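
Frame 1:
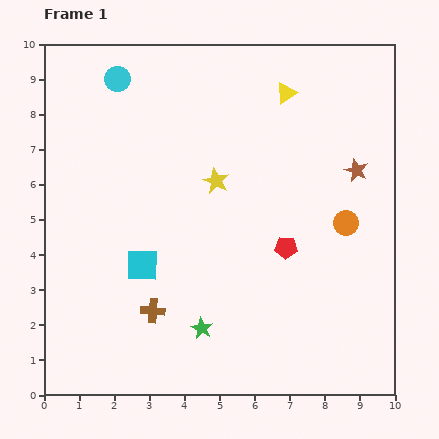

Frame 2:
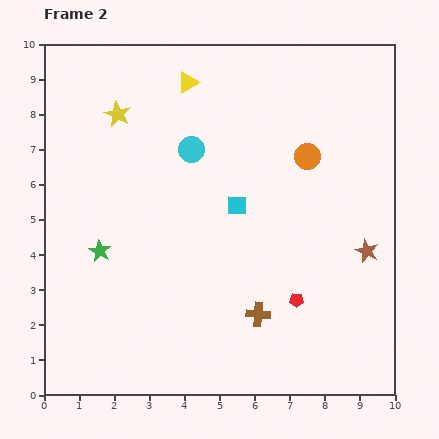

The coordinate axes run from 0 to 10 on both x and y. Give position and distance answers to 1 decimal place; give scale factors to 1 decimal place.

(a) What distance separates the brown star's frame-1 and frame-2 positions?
2.3

The brown star moved from (8.9, 6.4) to (9.2, 4.1), a distance of √(0.3² + 2.3²) ≈ 2.3.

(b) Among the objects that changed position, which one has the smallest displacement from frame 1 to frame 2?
the red pentagon

(moved 1.5)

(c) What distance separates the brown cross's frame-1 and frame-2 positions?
3.0

The brown cross moved from (3.1, 2.4) to (6.1, 2.3), a distance of √(3.0² + 0.1²) ≈ 3.0.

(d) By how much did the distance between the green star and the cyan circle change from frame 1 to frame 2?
-3.6

Distance in frame 1: 7.5. Distance in frame 2: 3.9.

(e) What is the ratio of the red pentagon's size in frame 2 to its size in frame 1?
0.6×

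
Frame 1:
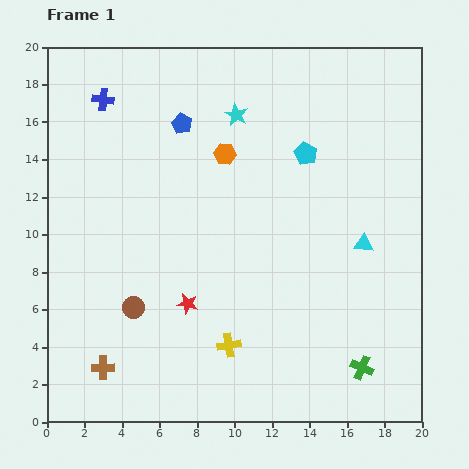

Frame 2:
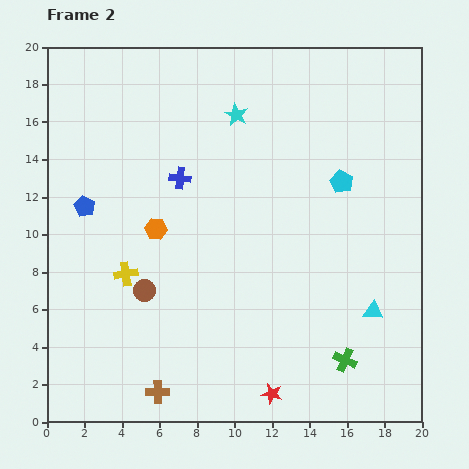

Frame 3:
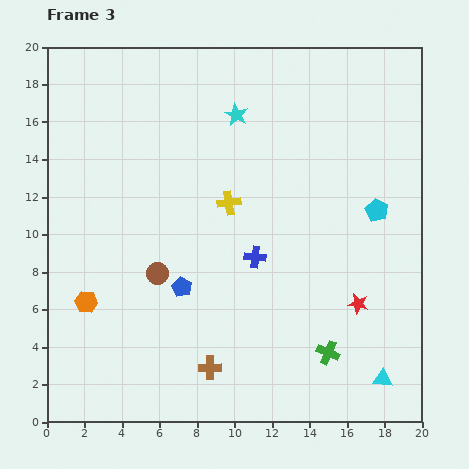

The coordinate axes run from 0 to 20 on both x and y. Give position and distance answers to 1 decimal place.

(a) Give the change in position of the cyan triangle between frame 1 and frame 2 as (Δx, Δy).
(0.5, -3.6)

The cyan triangle was at (16.9, 9.5) in frame 1 and (17.4, 5.9) in frame 2.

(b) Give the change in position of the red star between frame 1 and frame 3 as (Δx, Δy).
(9.1, 0.0)

The red star was at (7.5, 6.3) in frame 1 and (16.6, 6.3) in frame 3.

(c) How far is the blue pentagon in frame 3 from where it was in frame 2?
6.7

The blue pentagon moved from (2.0, 11.5) to (7.2, 7.2), a distance of √(5.2² + 4.3²) ≈ 6.7.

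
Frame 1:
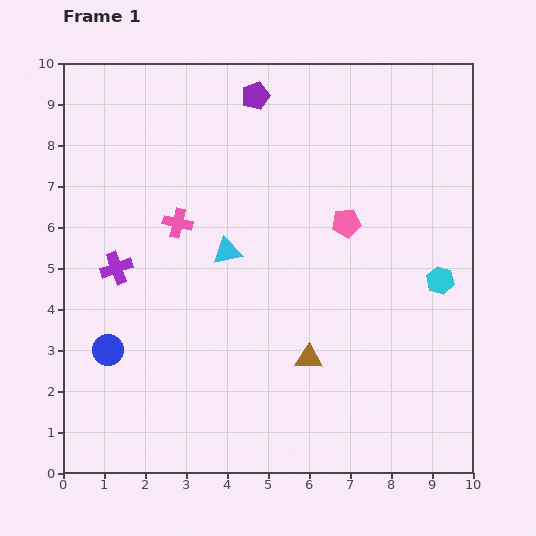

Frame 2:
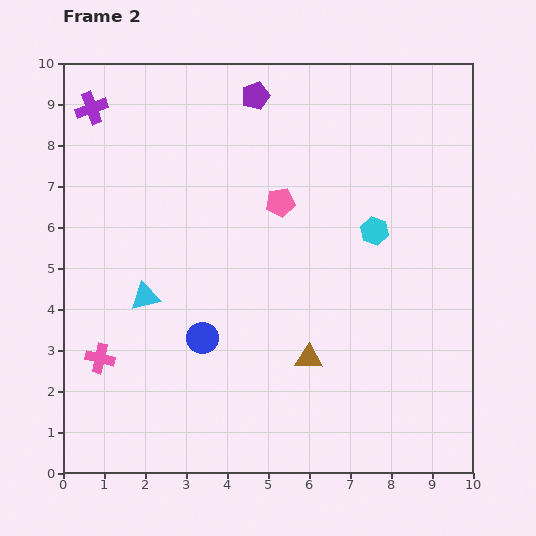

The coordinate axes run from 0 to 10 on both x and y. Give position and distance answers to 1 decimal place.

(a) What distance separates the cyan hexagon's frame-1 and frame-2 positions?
2.0

The cyan hexagon moved from (9.2, 4.7) to (7.6, 5.9), a distance of √(1.6² + 1.2²) ≈ 2.0.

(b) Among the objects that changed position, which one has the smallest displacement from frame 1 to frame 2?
the pink pentagon

(moved 1.7)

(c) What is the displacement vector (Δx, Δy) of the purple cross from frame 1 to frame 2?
(-0.6, 3.9)

The purple cross was at (1.3, 5.0) in frame 1 and (0.7, 8.9) in frame 2.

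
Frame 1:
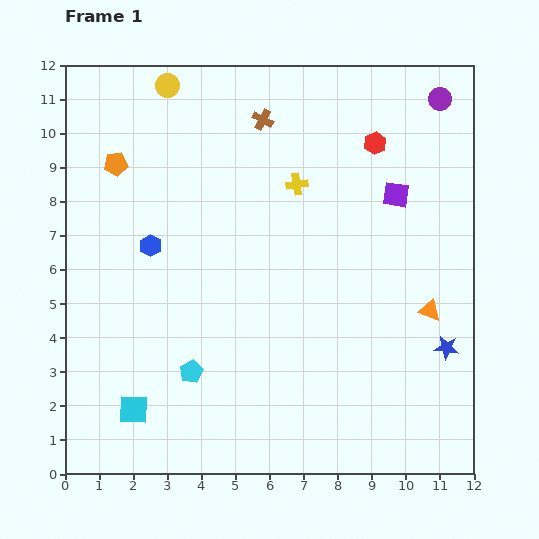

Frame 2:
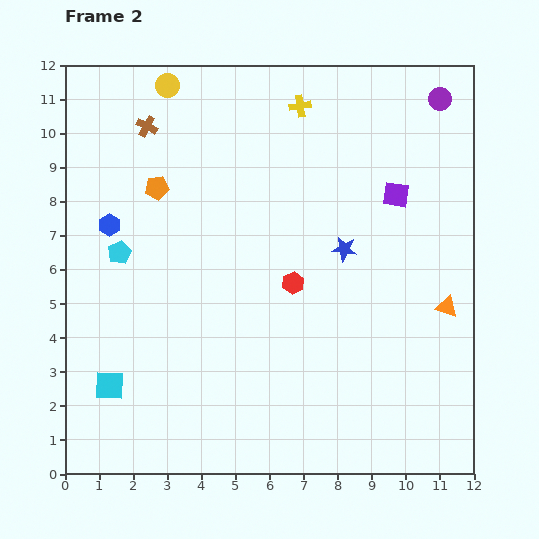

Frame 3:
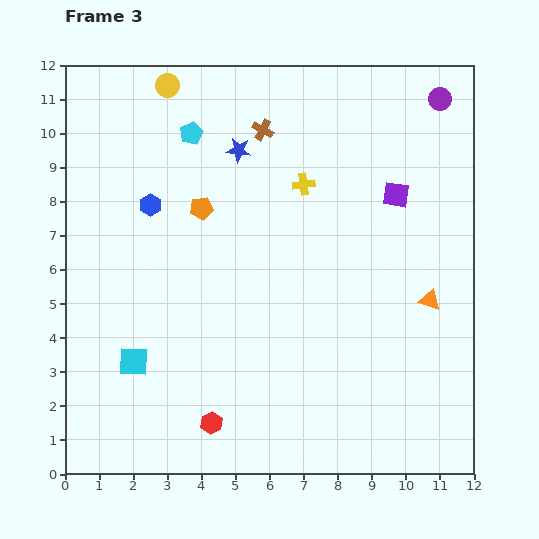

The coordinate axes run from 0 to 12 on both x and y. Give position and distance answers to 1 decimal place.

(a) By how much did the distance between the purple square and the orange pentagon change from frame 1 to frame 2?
-1.2

Distance in frame 1: 8.2. Distance in frame 2: 7.0.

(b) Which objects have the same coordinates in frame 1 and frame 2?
the purple circle, the purple square, the yellow circle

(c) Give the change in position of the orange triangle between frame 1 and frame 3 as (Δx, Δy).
(0.0, 0.3)

The orange triangle was at (10.7, 4.8) in frame 1 and (10.7, 5.1) in frame 3.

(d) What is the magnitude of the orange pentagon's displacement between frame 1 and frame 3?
2.8

The orange pentagon moved from (1.5, 9.1) to (4.0, 7.8), a distance of √(2.5² + 1.3²) ≈ 2.8.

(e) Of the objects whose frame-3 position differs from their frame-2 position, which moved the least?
the orange triangle

(moved 0.5)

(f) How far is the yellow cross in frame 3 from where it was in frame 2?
2.3

The yellow cross moved from (6.9, 10.8) to (7.0, 8.5), a distance of √(0.1² + 2.3²) ≈ 2.3.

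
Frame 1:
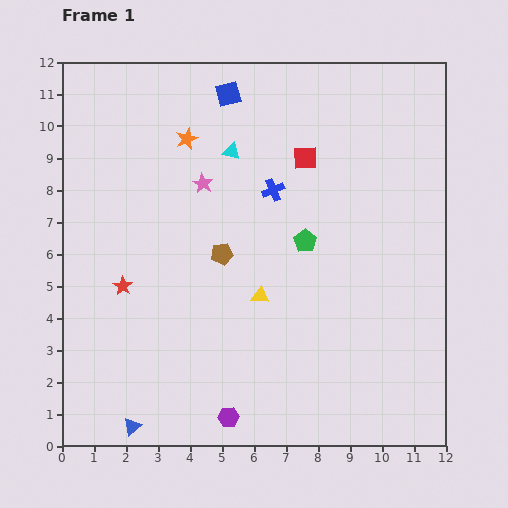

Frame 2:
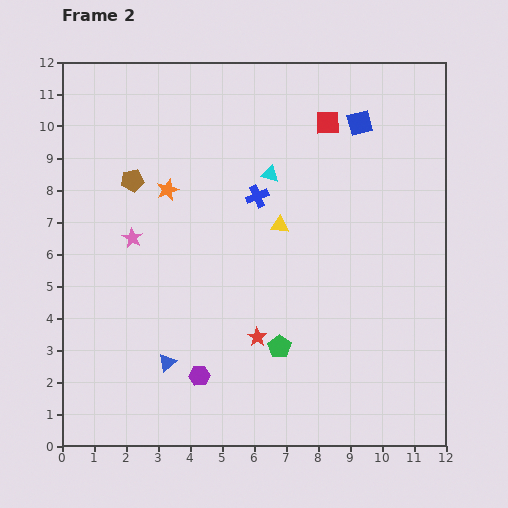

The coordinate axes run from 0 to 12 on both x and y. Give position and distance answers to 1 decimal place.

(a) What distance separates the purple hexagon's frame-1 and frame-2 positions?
1.6

The purple hexagon moved from (5.2, 0.9) to (4.3, 2.2), a distance of √(0.9² + 1.3²) ≈ 1.6.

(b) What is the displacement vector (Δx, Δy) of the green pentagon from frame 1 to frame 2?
(-0.8, -3.3)

The green pentagon was at (7.6, 6.4) in frame 1 and (6.8, 3.1) in frame 2.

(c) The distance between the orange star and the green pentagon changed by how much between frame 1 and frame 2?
+1.1

Distance in frame 1: 4.9. Distance in frame 2: 6.0.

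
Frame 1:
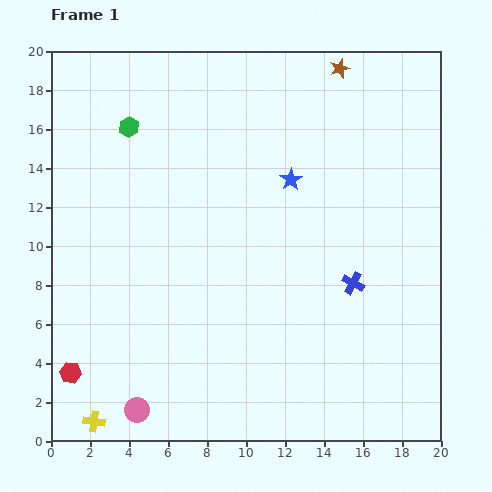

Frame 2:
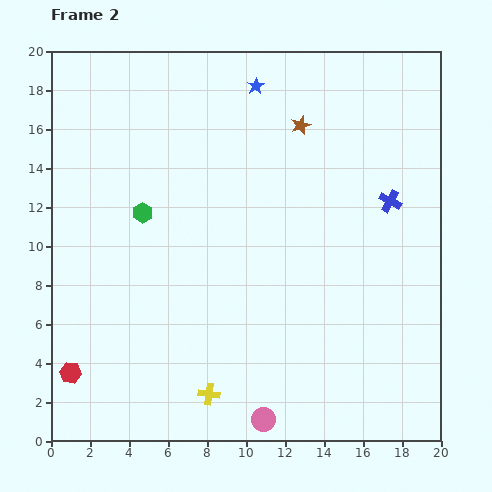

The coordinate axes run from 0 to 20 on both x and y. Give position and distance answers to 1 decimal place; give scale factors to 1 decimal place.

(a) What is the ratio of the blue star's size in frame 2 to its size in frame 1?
0.8×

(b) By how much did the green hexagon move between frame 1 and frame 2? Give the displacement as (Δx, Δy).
(0.7, -4.4)

The green hexagon was at (4.0, 16.1) in frame 1 and (4.7, 11.7) in frame 2.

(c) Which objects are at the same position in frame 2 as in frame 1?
the red hexagon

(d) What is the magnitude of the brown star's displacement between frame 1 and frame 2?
3.5

The brown star moved from (14.8, 19.1) to (12.8, 16.2), a distance of √(2.0² + 2.9²) ≈ 3.5.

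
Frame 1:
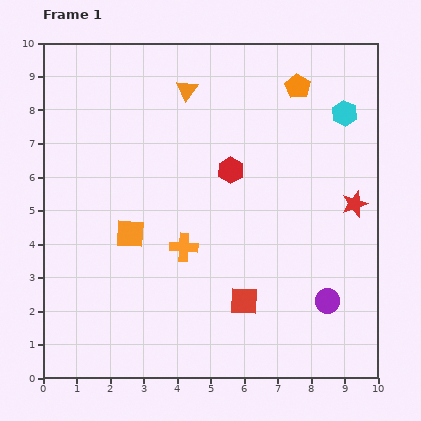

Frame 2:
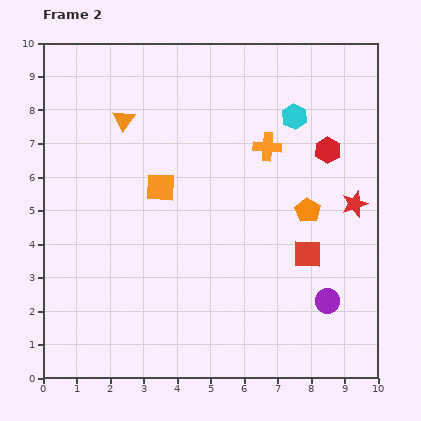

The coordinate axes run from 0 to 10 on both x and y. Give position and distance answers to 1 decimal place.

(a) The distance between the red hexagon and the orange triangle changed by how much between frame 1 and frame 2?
+3.5

Distance in frame 1: 2.7. Distance in frame 2: 6.2.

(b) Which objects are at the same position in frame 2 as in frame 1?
the purple circle, the red star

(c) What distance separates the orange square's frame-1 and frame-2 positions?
1.7

The orange square moved from (2.6, 4.3) to (3.5, 5.7), a distance of √(0.9² + 1.4²) ≈ 1.7.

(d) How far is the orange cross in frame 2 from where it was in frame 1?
3.9

The orange cross moved from (4.2, 3.9) to (6.7, 6.9), a distance of √(2.5² + 3.0²) ≈ 3.9.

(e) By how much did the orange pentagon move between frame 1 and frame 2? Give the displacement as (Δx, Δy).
(0.3, -3.7)

The orange pentagon was at (7.6, 8.7) in frame 1 and (7.9, 5.0) in frame 2.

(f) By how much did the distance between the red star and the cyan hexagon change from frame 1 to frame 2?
+0.5

Distance in frame 1: 2.7. Distance in frame 2: 3.2.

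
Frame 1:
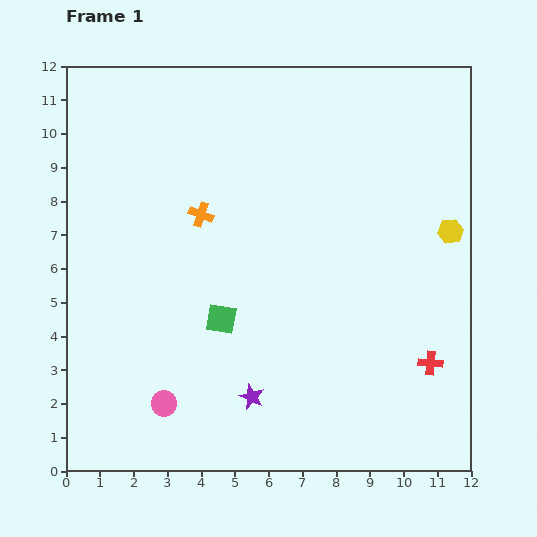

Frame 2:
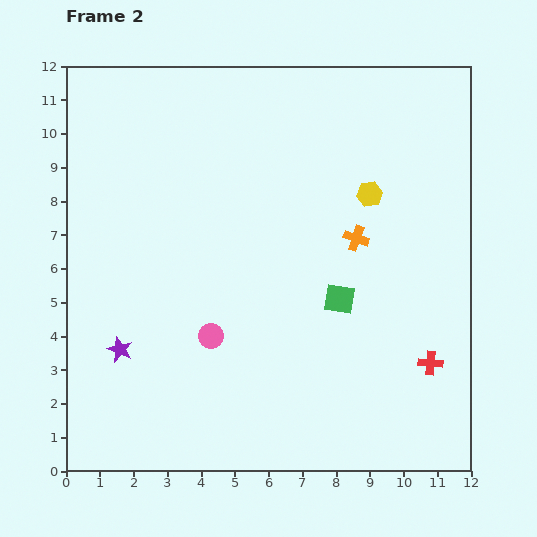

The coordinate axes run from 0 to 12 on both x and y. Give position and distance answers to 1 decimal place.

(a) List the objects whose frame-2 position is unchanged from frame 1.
the red cross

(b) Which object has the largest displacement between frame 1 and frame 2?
the orange cross

(moved 4.7; next 4.1)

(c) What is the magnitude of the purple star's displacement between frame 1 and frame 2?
4.1

The purple star moved from (5.5, 2.2) to (1.6, 3.6), a distance of √(3.9² + 1.4²) ≈ 4.1.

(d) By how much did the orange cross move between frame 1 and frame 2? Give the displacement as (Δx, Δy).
(4.6, -0.7)

The orange cross was at (4.0, 7.6) in frame 1 and (8.6, 6.9) in frame 2.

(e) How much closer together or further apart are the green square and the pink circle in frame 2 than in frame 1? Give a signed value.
+1.0

Distance in frame 1: 3.0. Distance in frame 2: 4.0.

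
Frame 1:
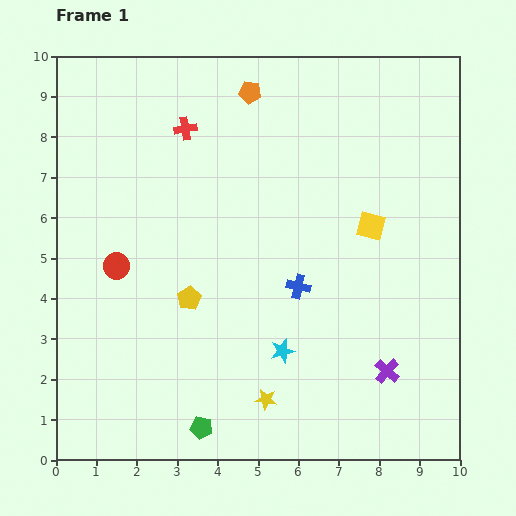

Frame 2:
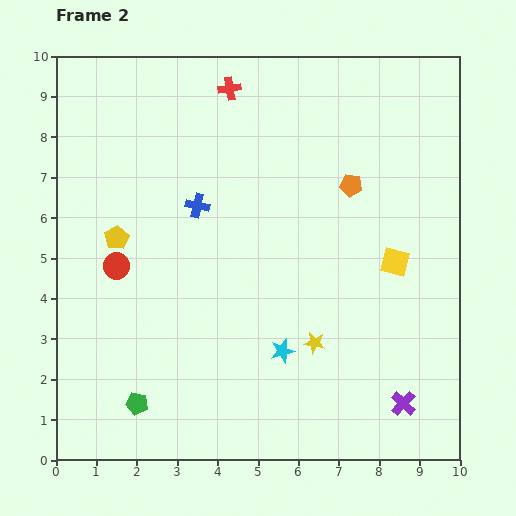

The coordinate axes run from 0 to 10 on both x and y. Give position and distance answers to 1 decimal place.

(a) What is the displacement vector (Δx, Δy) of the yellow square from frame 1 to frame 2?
(0.6, -0.9)

The yellow square was at (7.8, 5.8) in frame 1 and (8.4, 4.9) in frame 2.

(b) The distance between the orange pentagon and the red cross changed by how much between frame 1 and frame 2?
+2.0

Distance in frame 1: 1.8. Distance in frame 2: 3.8.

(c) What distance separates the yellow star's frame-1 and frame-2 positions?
1.8

The yellow star moved from (5.2, 1.5) to (6.4, 2.9), a distance of √(1.2² + 1.4²) ≈ 1.8.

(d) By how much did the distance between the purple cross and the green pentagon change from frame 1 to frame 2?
+1.8

Distance in frame 1: 4.8. Distance in frame 2: 6.6.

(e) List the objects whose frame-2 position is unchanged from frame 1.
the cyan star, the red circle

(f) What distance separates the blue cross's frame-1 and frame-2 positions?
3.2

The blue cross moved from (6.0, 4.3) to (3.5, 6.3), a distance of √(2.5² + 2.0²) ≈ 3.2.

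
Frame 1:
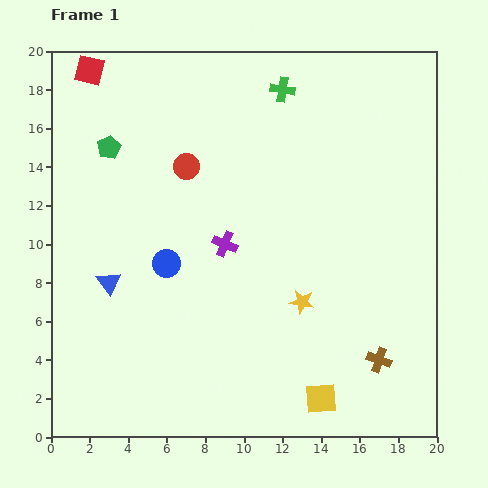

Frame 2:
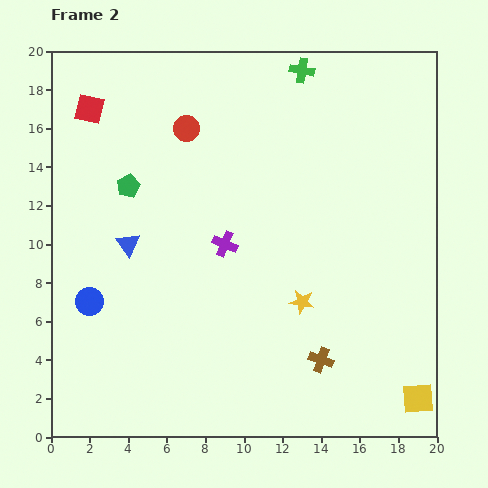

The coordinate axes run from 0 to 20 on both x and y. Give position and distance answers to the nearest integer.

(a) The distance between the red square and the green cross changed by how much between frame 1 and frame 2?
+1

Distance in frame 1: 10. Distance in frame 2: 11.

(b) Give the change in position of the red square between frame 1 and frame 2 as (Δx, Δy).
(0, -2)

The red square was at (2, 19) in frame 1 and (2, 17) in frame 2.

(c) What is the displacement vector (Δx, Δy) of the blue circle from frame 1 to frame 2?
(-4, -2)

The blue circle was at (6, 9) in frame 1 and (2, 7) in frame 2.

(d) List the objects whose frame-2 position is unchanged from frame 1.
the yellow star, the purple cross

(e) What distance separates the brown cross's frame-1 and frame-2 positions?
3

The brown cross moved from (17, 4) to (14, 4), a distance of √(3² + 0²) ≈ 3.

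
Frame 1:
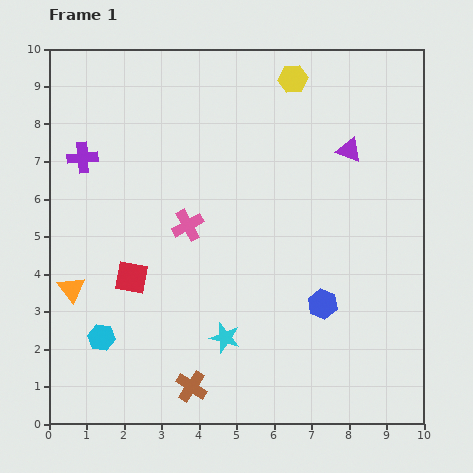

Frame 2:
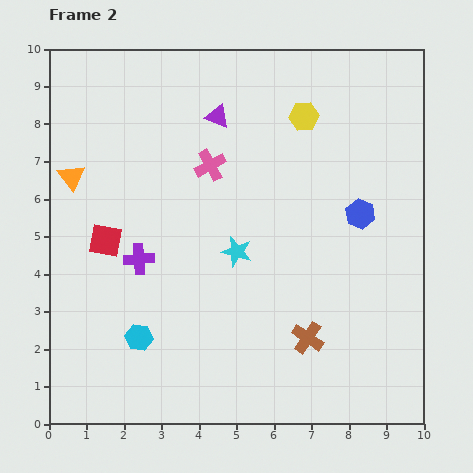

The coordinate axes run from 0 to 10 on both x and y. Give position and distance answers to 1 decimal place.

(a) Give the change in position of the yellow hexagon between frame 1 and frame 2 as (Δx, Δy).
(0.3, -1.0)

The yellow hexagon was at (6.5, 9.2) in frame 1 and (6.8, 8.2) in frame 2.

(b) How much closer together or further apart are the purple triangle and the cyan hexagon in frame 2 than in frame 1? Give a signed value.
-2.0

Distance in frame 1: 8.3. Distance in frame 2: 6.3.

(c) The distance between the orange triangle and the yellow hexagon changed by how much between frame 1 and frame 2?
-1.7

Distance in frame 1: 8.1. Distance in frame 2: 6.4.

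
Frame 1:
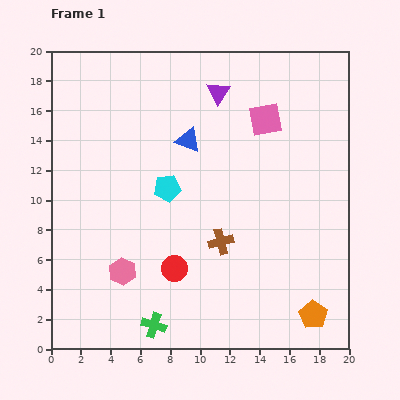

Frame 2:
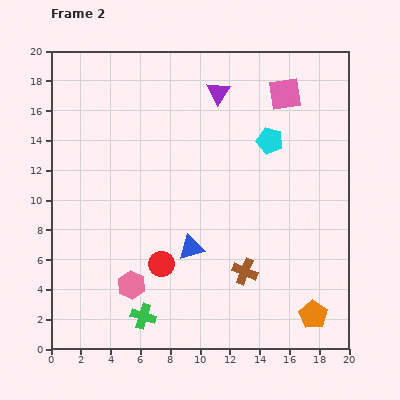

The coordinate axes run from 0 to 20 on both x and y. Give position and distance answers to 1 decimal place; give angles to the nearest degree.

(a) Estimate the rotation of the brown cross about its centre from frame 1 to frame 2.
36° clockwise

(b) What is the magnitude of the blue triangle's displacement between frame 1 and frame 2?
7.2

The blue triangle moved from (9.2, 14.0) to (9.4, 6.8), a distance of √(0.2² + 7.2²) ≈ 7.2.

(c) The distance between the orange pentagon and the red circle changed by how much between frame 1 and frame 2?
+1.0

Distance in frame 1: 9.8. Distance in frame 2: 10.8.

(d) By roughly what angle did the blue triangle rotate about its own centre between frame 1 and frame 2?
37° counter-clockwise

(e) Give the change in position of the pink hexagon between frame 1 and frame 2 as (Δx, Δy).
(0.6, -0.9)

The pink hexagon was at (4.8, 5.2) in frame 1 and (5.4, 4.3) in frame 2.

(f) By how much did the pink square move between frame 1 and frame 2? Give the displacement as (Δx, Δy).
(1.3, 1.7)

The pink square was at (14.4, 15.4) in frame 1 and (15.7, 17.1) in frame 2.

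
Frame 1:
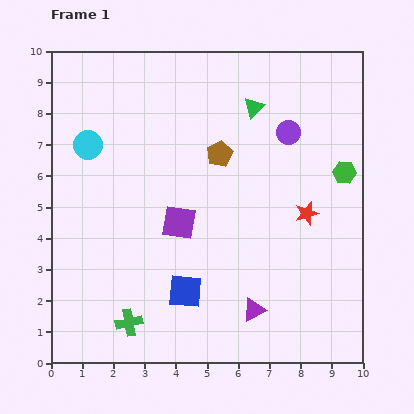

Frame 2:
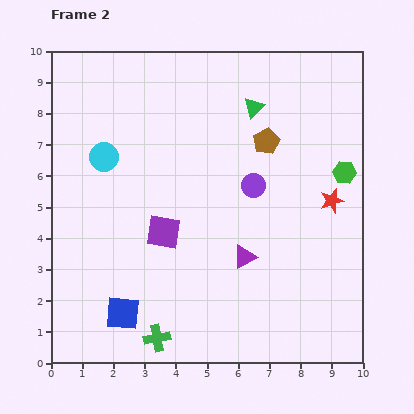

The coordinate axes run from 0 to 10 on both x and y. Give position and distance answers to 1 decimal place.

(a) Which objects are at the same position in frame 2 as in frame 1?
the green triangle, the green hexagon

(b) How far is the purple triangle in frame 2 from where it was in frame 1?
1.7

The purple triangle moved from (6.5, 1.7) to (6.2, 3.4), a distance of √(0.3² + 1.7²) ≈ 1.7.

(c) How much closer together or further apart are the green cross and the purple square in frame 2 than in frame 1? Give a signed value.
-0.2

Distance in frame 1: 3.6. Distance in frame 2: 3.4.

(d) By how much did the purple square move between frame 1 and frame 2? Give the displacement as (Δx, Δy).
(-0.5, -0.3)

The purple square was at (4.1, 4.5) in frame 1 and (3.6, 4.2) in frame 2.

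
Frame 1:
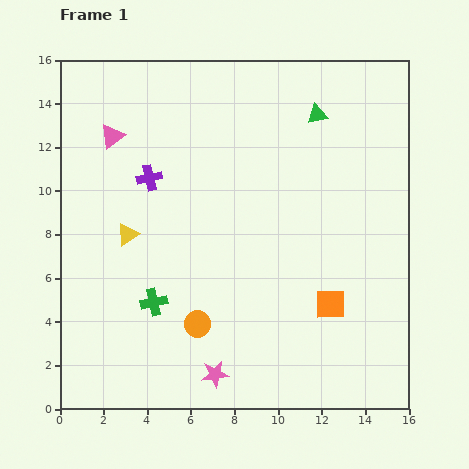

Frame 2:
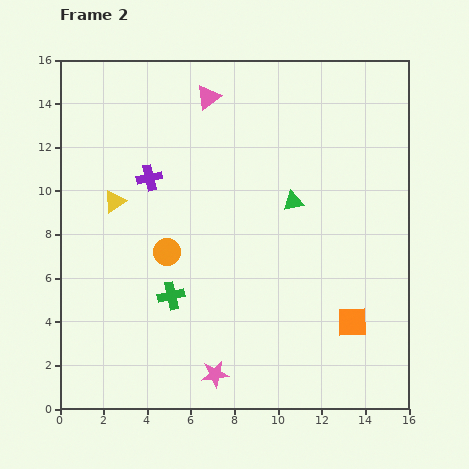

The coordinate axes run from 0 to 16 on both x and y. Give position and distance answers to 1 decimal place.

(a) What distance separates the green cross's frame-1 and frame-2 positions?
0.9

The green cross moved from (4.3, 4.9) to (5.1, 5.2), a distance of √(0.8² + 0.3²) ≈ 0.9.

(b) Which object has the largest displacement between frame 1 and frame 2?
the pink triangle

(moved 4.8; next 4.1)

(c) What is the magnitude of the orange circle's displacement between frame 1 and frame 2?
3.6

The orange circle moved from (6.3, 3.9) to (4.9, 7.2), a distance of √(1.4² + 3.3²) ≈ 3.6.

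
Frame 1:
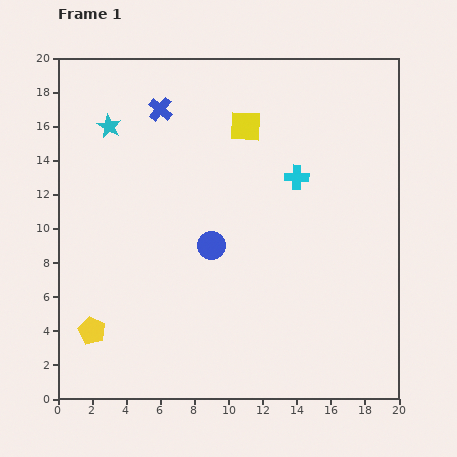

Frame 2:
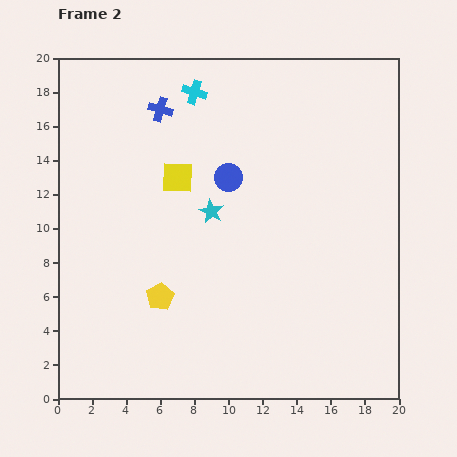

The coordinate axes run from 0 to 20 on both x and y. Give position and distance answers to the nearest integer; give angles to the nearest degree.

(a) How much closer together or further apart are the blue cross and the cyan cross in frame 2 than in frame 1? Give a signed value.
-7

Distance in frame 1: 9. Distance in frame 2: 2.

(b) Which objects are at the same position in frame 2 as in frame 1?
the blue cross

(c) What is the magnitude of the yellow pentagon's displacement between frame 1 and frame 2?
4

The yellow pentagon moved from (2, 4) to (6, 6), a distance of √(4² + 2²) ≈ 4.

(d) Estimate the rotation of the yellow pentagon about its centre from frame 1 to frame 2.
16° clockwise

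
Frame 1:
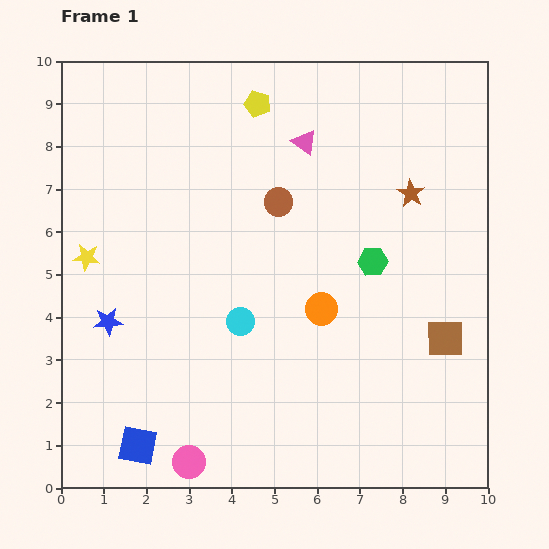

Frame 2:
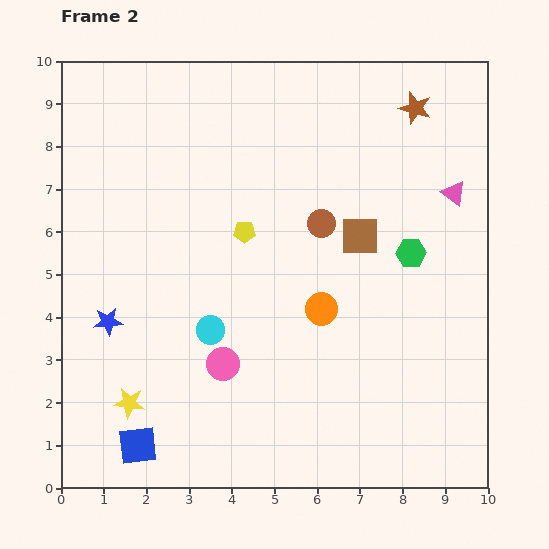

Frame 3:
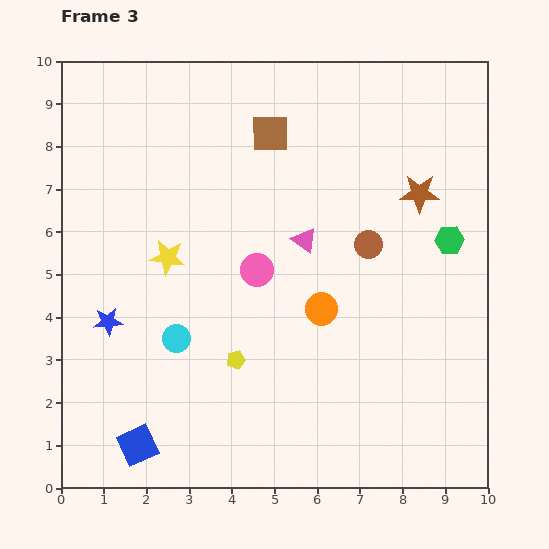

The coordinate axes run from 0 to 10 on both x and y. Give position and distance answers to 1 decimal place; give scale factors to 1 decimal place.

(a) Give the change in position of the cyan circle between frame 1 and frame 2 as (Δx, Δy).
(-0.7, -0.2)

The cyan circle was at (4.2, 3.9) in frame 1 and (3.5, 3.7) in frame 2.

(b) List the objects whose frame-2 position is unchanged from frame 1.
the blue star, the orange circle, the blue square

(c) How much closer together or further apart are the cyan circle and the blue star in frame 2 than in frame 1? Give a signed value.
-0.7

Distance in frame 1: 3.1. Distance in frame 2: 2.4.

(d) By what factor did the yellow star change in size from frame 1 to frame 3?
1.3×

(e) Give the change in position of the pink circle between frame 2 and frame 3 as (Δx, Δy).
(0.8, 2.2)

The pink circle was at (3.8, 2.9) in frame 2 and (4.6, 5.1) in frame 3.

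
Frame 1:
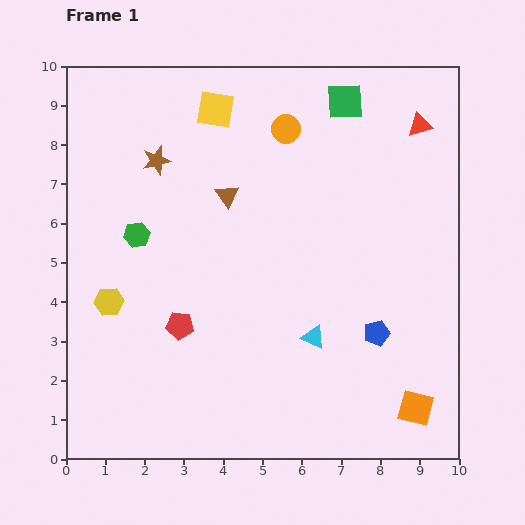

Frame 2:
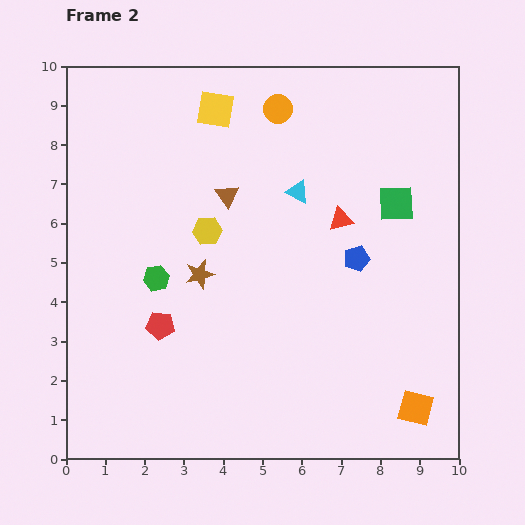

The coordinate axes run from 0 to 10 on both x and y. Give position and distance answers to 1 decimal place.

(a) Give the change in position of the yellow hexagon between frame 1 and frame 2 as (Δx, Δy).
(2.5, 1.8)

The yellow hexagon was at (1.1, 4.0) in frame 1 and (3.6, 5.8) in frame 2.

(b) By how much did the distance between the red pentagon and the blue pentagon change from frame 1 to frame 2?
+0.3

Distance in frame 1: 5.0. Distance in frame 2: 5.3.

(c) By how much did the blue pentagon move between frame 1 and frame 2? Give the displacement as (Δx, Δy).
(-0.5, 1.9)

The blue pentagon was at (7.9, 3.2) in frame 1 and (7.4, 5.1) in frame 2.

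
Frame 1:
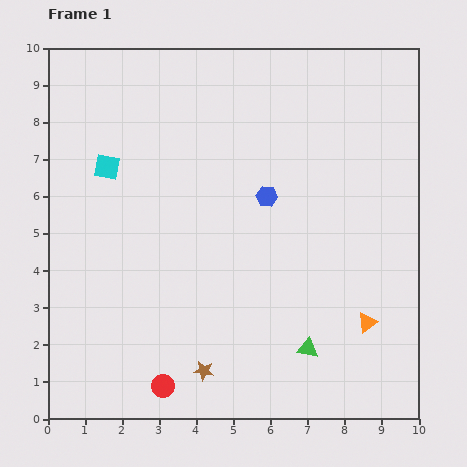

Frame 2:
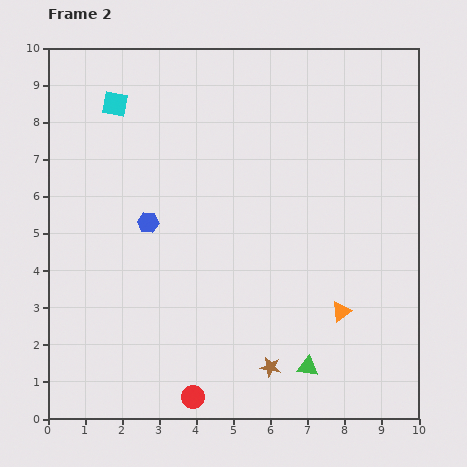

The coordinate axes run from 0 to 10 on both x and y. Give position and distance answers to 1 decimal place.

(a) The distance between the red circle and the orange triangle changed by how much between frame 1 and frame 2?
-1.2

Distance in frame 1: 5.8. Distance in frame 2: 4.6.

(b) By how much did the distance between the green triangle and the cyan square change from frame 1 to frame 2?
+1.5

Distance in frame 1: 7.3. Distance in frame 2: 8.8.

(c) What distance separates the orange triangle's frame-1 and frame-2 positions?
0.8

The orange triangle moved from (8.6, 2.6) to (7.9, 2.9), a distance of √(0.7² + 0.3²) ≈ 0.8.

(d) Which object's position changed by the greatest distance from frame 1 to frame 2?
the blue hexagon

(moved 3.3; next 1.8)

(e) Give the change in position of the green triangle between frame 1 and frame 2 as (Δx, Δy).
(0.0, -0.5)

The green triangle was at (7.0, 1.9) in frame 1 and (7.0, 1.4) in frame 2.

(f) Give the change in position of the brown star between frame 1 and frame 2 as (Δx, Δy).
(1.8, 0.1)

The brown star was at (4.2, 1.3) in frame 1 and (6.0, 1.4) in frame 2.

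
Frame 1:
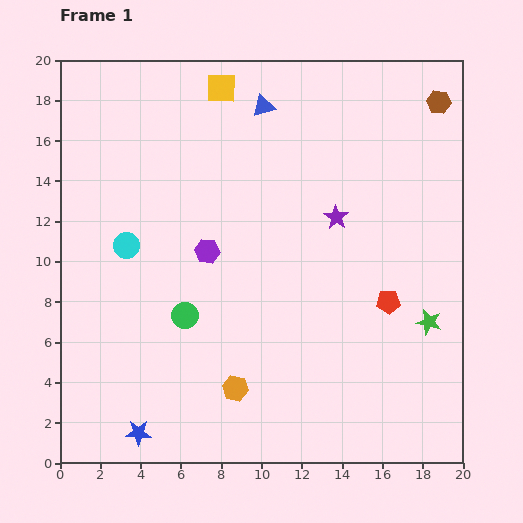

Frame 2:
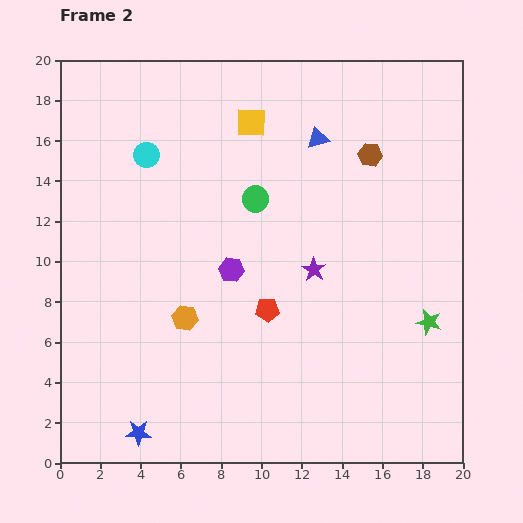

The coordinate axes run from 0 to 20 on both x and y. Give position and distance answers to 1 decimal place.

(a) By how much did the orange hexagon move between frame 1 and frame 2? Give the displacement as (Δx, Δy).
(-2.5, 3.5)

The orange hexagon was at (8.7, 3.7) in frame 1 and (6.2, 7.2) in frame 2.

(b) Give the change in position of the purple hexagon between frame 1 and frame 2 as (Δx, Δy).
(1.2, -0.9)

The purple hexagon was at (7.3, 10.5) in frame 1 and (8.5, 9.6) in frame 2.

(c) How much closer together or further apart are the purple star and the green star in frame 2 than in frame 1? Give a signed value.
-0.6

Distance in frame 1: 6.9. Distance in frame 2: 6.3.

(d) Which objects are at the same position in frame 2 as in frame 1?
the green star, the blue star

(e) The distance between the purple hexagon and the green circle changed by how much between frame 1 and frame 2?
+0.3

Distance in frame 1: 3.4. Distance in frame 2: 3.7.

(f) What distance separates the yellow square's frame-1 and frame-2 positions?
2.3

The yellow square moved from (8.0, 18.6) to (9.5, 16.9), a distance of √(1.5² + 1.7²) ≈ 2.3.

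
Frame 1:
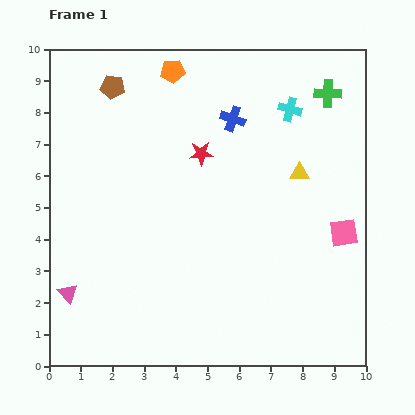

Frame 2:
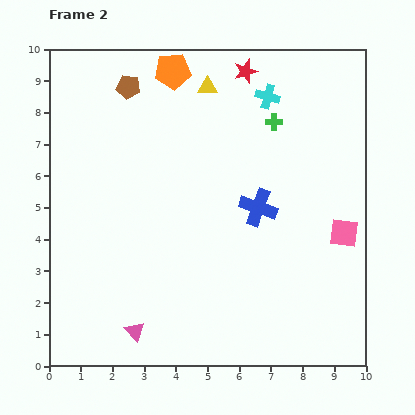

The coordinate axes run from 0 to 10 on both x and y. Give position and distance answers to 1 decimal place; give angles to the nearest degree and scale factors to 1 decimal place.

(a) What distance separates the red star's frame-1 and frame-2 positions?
3.0

The red star moved from (4.8, 6.7) to (6.2, 9.3), a distance of √(1.4² + 2.6²) ≈ 3.0.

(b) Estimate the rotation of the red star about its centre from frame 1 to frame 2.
15° counter-clockwise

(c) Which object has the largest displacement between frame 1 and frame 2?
the yellow triangle

(moved 4.0; next 3.0)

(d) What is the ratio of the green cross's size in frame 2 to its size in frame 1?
0.6×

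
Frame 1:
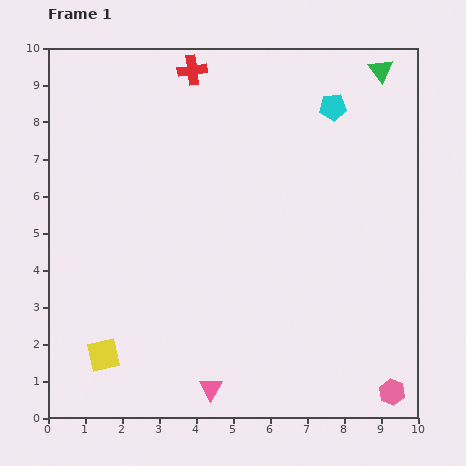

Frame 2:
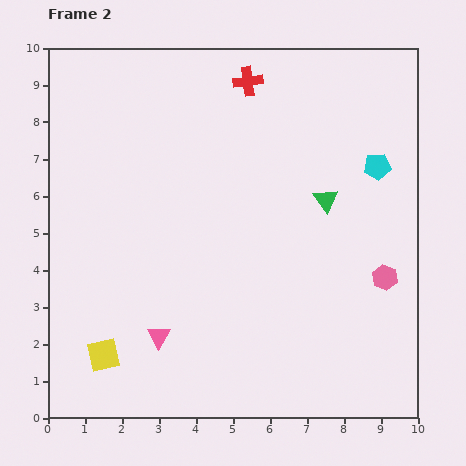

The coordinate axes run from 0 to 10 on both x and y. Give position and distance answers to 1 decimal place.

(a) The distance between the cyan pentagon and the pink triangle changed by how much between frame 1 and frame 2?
-0.8

Distance in frame 1: 8.3. Distance in frame 2: 7.5.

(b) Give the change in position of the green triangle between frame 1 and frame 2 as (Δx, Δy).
(-1.5, -3.5)

The green triangle was at (9.0, 9.4) in frame 1 and (7.5, 5.9) in frame 2.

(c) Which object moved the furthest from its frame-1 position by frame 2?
the green triangle

(moved 3.8; next 3.1)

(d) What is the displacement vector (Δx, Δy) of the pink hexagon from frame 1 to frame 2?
(-0.2, 3.1)

The pink hexagon was at (9.3, 0.7) in frame 1 and (9.1, 3.8) in frame 2.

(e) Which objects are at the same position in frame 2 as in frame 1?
the yellow square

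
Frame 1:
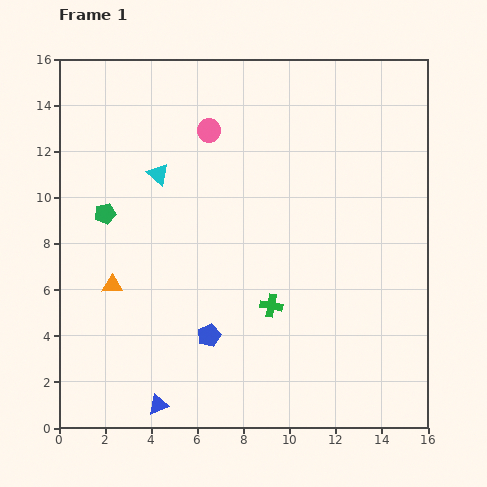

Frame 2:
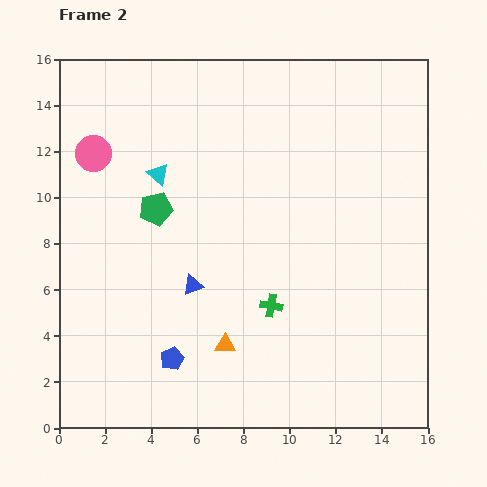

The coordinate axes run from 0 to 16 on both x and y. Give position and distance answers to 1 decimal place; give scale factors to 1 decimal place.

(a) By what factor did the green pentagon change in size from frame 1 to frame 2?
1.6×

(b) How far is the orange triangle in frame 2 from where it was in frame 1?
5.5

The orange triangle moved from (2.3, 6.2) to (7.2, 3.6), a distance of √(4.9² + 2.6²) ≈ 5.5.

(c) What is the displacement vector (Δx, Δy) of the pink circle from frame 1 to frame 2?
(-5.0, -1.0)

The pink circle was at (6.5, 12.9) in frame 1 and (1.5, 11.9) in frame 2.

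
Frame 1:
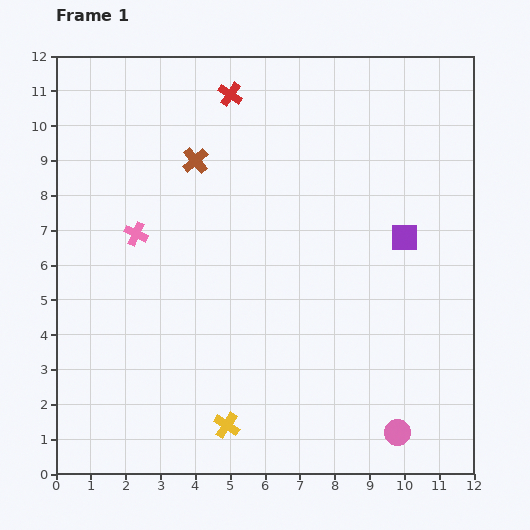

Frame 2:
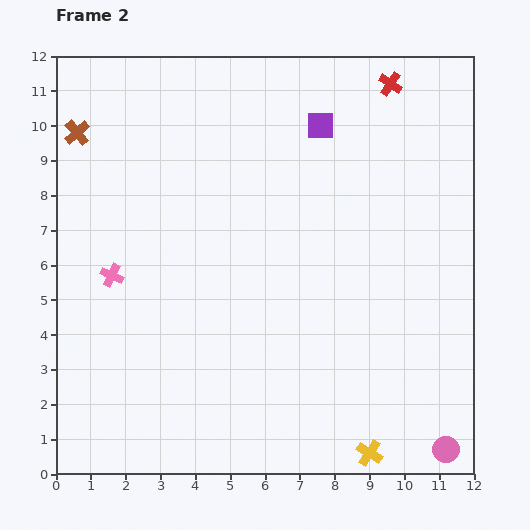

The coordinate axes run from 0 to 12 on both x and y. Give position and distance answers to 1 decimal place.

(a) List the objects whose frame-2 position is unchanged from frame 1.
none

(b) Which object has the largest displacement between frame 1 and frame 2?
the red cross

(moved 4.6; next 4.2)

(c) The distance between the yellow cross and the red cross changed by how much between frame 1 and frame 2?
+1.1

Distance in frame 1: 9.5. Distance in frame 2: 10.6.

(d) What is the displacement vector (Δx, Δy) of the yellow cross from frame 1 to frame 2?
(4.1, -0.8)

The yellow cross was at (4.9, 1.4) in frame 1 and (9.0, 0.6) in frame 2.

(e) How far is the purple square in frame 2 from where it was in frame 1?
4.0

The purple square moved from (10.0, 6.8) to (7.6, 10.0), a distance of √(2.4² + 3.2²) ≈ 4.0.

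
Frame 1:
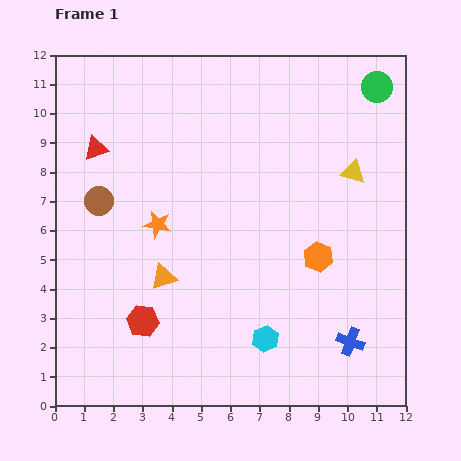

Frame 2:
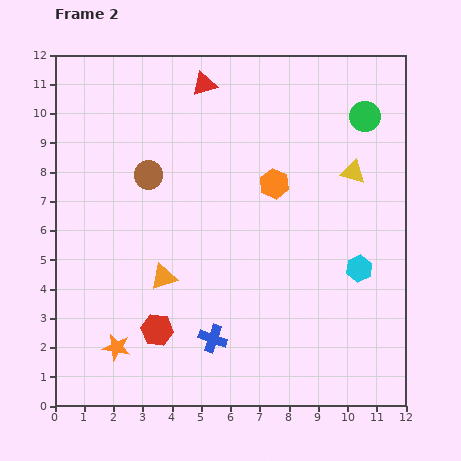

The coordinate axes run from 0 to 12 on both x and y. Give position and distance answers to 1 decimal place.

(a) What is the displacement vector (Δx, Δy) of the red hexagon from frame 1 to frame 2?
(0.5, -0.3)

The red hexagon was at (3.0, 2.9) in frame 1 and (3.5, 2.6) in frame 2.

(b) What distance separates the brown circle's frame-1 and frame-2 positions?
1.9

The brown circle moved from (1.5, 7.0) to (3.2, 7.9), a distance of √(1.7² + 0.9²) ≈ 1.9.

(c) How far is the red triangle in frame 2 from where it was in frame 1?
4.3

The red triangle moved from (1.4, 8.8) to (5.1, 11.0), a distance of √(3.7² + 2.2²) ≈ 4.3.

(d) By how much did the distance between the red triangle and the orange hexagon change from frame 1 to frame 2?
-4.3

Distance in frame 1: 8.5. Distance in frame 2: 4.2.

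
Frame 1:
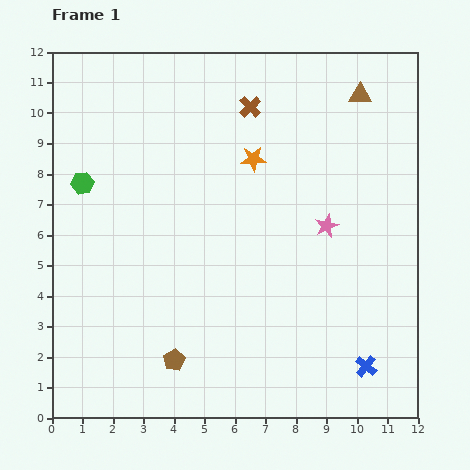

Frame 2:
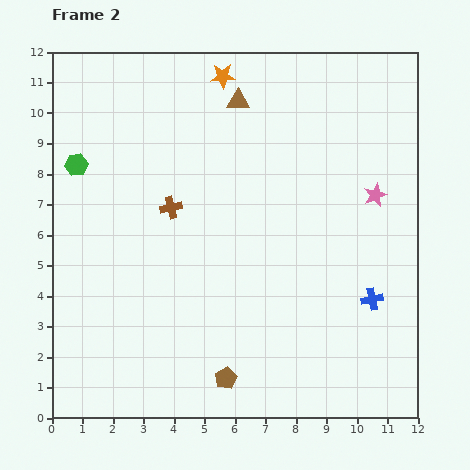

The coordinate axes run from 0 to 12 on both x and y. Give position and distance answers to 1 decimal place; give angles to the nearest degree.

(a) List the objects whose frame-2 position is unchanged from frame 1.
none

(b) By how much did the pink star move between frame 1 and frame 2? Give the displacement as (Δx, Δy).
(1.6, 1.0)

The pink star was at (9.0, 6.3) in frame 1 and (10.6, 7.3) in frame 2.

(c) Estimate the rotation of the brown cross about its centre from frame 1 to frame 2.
31° clockwise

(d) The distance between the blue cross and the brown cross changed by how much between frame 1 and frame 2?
-2.1

Distance in frame 1: 9.3. Distance in frame 2: 7.2.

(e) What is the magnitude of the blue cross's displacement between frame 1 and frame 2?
2.2

The blue cross moved from (10.3, 1.7) to (10.5, 3.9), a distance of √(0.2² + 2.2²) ≈ 2.2.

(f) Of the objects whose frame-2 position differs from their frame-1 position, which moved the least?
the green hexagon

(moved 0.6)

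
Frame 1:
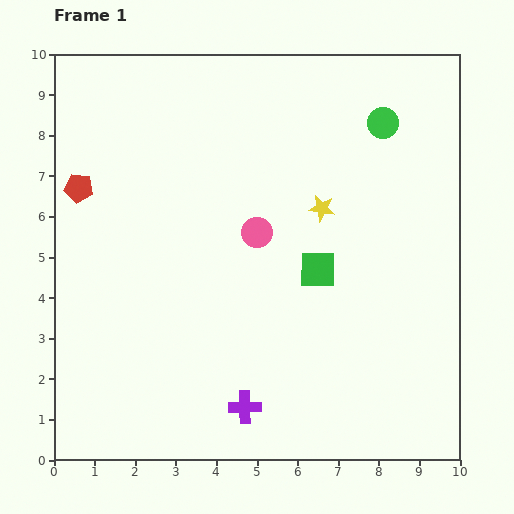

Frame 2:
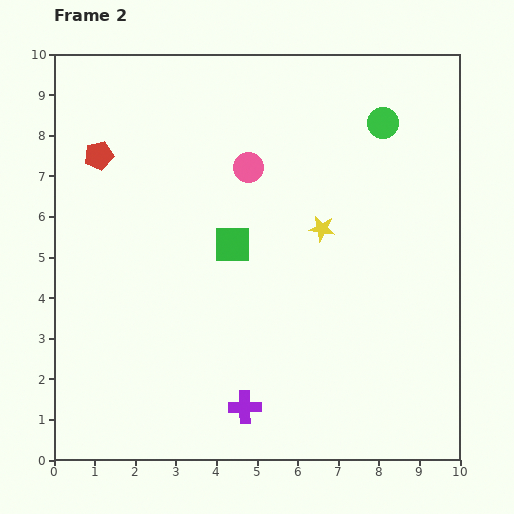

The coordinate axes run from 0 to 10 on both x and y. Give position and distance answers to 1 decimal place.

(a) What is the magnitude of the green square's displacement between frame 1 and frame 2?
2.2

The green square moved from (6.5, 4.7) to (4.4, 5.3), a distance of √(2.1² + 0.6²) ≈ 2.2.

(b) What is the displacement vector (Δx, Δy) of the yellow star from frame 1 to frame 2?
(0.0, -0.5)

The yellow star was at (6.6, 6.2) in frame 1 and (6.6, 5.7) in frame 2.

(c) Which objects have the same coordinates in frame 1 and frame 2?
the purple cross, the green circle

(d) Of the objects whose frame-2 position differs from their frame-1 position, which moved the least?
the yellow star

(moved 0.5)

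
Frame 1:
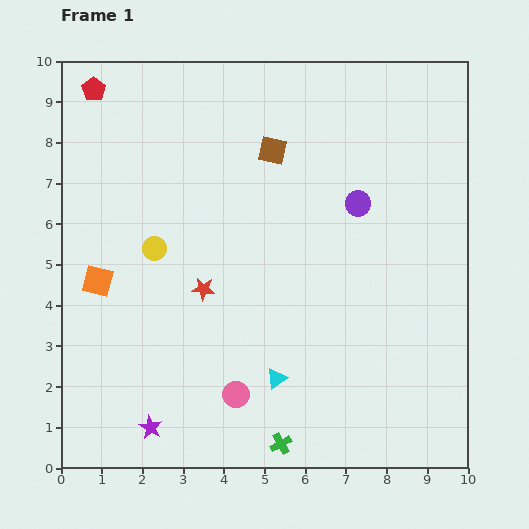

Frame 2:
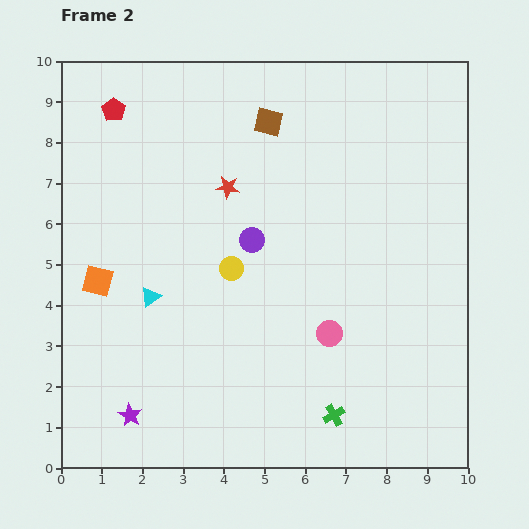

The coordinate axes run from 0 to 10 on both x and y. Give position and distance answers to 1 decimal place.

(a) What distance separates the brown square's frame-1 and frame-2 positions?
0.7

The brown square moved from (5.2, 7.8) to (5.1, 8.5), a distance of √(0.1² + 0.7²) ≈ 0.7.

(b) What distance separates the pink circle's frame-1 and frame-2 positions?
2.7

The pink circle moved from (4.3, 1.8) to (6.6, 3.3), a distance of √(2.3² + 1.5²) ≈ 2.7.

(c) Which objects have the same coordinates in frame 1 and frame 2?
the orange square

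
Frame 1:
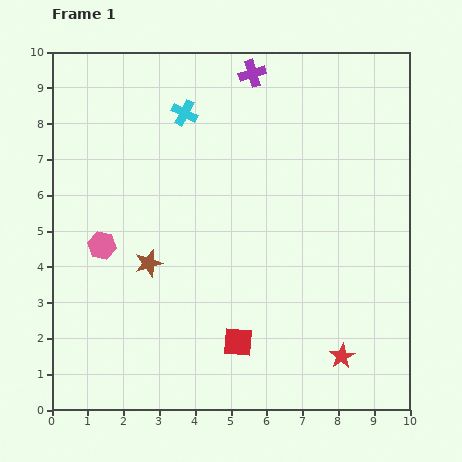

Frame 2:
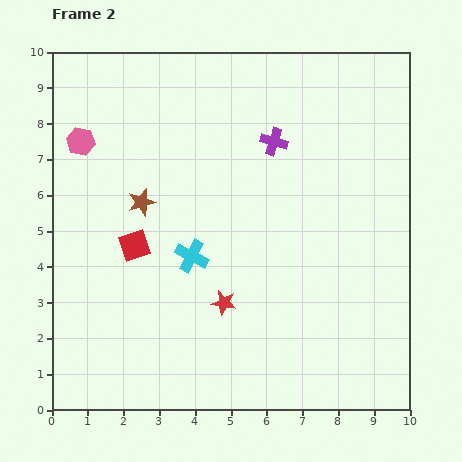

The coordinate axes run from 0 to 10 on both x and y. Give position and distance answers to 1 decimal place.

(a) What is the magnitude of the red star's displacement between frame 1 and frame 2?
3.6

The red star moved from (8.1, 1.5) to (4.8, 3.0), a distance of √(3.3² + 1.5²) ≈ 3.6.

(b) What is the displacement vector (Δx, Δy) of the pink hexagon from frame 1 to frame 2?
(-0.6, 2.9)

The pink hexagon was at (1.4, 4.6) in frame 1 and (0.8, 7.5) in frame 2.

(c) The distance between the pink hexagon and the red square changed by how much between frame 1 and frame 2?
-1.4

Distance in frame 1: 4.7. Distance in frame 2: 3.3.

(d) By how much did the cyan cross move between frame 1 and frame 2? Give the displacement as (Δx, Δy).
(0.2, -4.0)

The cyan cross was at (3.7, 8.3) in frame 1 and (3.9, 4.3) in frame 2.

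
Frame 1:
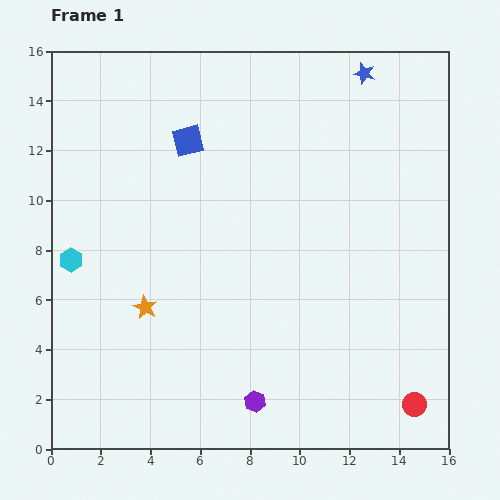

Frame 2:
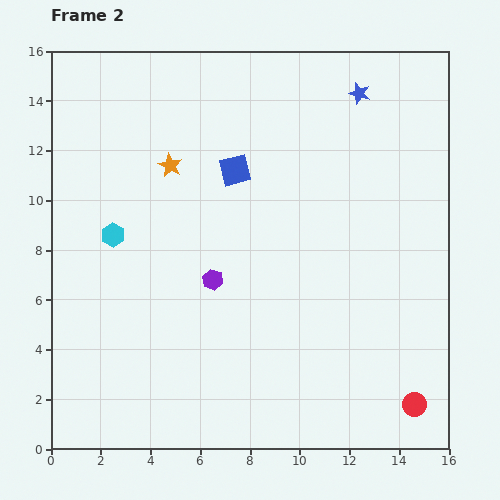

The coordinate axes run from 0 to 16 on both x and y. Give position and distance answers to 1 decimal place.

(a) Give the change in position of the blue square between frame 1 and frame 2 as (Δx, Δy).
(1.9, -1.2)

The blue square was at (5.5, 12.4) in frame 1 and (7.4, 11.2) in frame 2.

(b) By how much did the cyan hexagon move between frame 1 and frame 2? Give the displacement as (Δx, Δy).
(1.7, 1.0)

The cyan hexagon was at (0.8, 7.6) in frame 1 and (2.5, 8.6) in frame 2.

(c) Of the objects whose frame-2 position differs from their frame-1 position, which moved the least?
the blue star

(moved 0.8)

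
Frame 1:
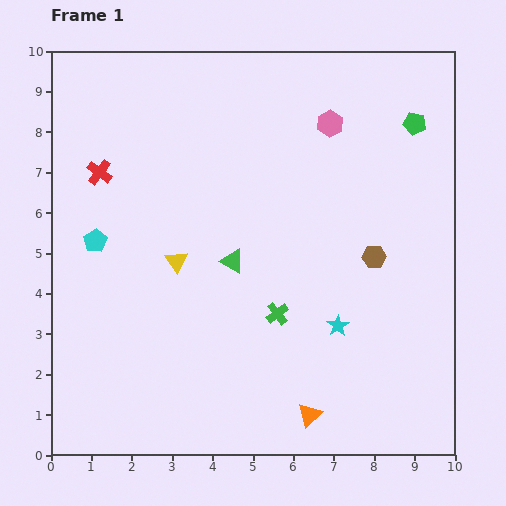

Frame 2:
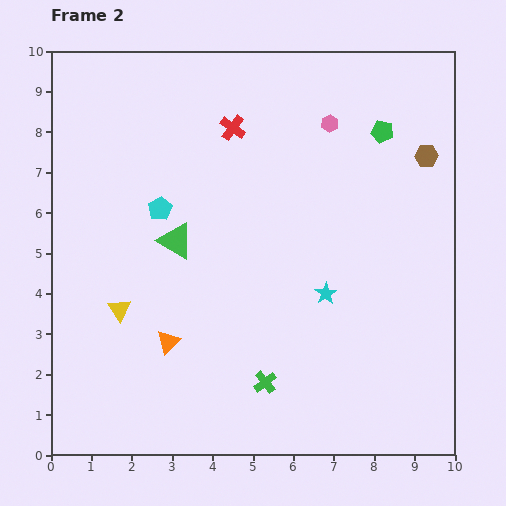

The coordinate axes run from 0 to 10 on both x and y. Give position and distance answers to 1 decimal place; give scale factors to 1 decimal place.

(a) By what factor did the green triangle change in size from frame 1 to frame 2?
1.5×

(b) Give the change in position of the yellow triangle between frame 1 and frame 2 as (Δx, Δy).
(-1.4, -1.2)

The yellow triangle was at (3.1, 4.8) in frame 1 and (1.7, 3.6) in frame 2.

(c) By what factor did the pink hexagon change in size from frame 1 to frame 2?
0.6×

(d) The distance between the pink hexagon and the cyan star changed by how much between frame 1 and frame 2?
-0.8

Distance in frame 1: 5.0. Distance in frame 2: 4.2.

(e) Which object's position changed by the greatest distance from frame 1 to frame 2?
the orange triangle

(moved 3.9; next 3.5)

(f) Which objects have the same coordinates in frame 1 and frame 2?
the pink hexagon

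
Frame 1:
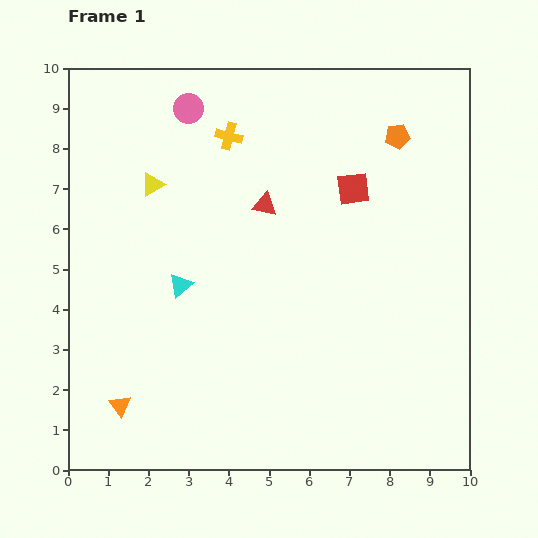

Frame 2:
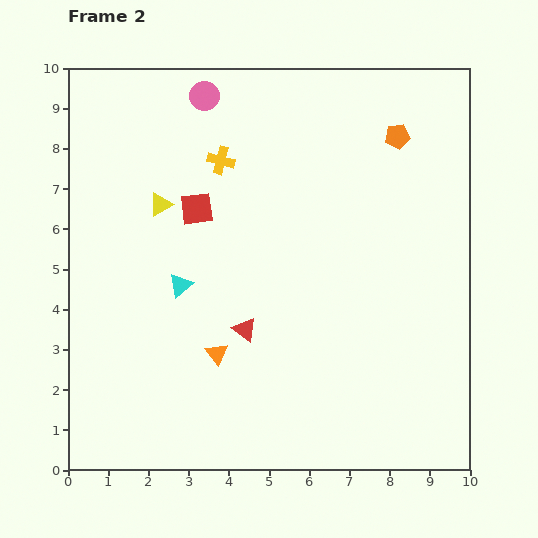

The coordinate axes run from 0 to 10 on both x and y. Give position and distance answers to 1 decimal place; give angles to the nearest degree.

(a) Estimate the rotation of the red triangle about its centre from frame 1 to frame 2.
27° clockwise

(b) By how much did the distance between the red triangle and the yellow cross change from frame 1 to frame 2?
+2.3

Distance in frame 1: 1.9. Distance in frame 2: 4.2.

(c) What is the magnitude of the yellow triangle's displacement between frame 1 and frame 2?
0.5

The yellow triangle moved from (2.1, 7.1) to (2.3, 6.6), a distance of √(0.2² + 0.5²) ≈ 0.5.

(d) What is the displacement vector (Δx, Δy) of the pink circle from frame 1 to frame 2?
(0.4, 0.3)

The pink circle was at (3.0, 9.0) in frame 1 and (3.4, 9.3) in frame 2.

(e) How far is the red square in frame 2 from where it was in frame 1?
3.9

The red square moved from (7.1, 7.0) to (3.2, 6.5), a distance of √(3.9² + 0.5²) ≈ 3.9.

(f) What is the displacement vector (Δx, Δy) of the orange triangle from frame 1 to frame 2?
(2.4, 1.3)

The orange triangle was at (1.3, 1.6) in frame 1 and (3.7, 2.9) in frame 2.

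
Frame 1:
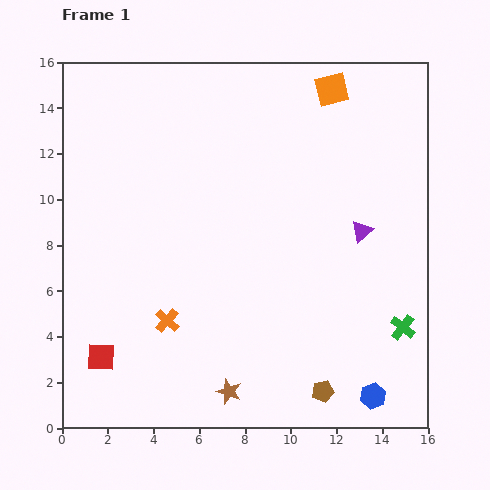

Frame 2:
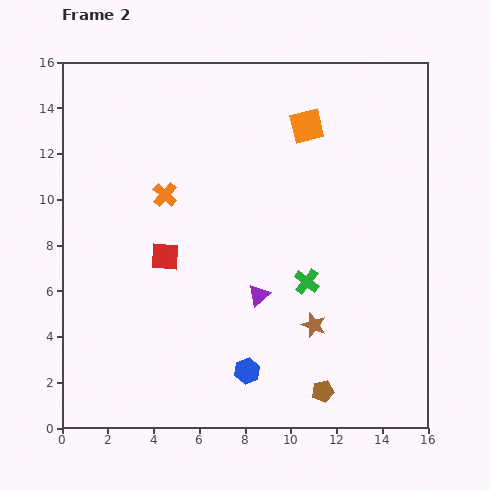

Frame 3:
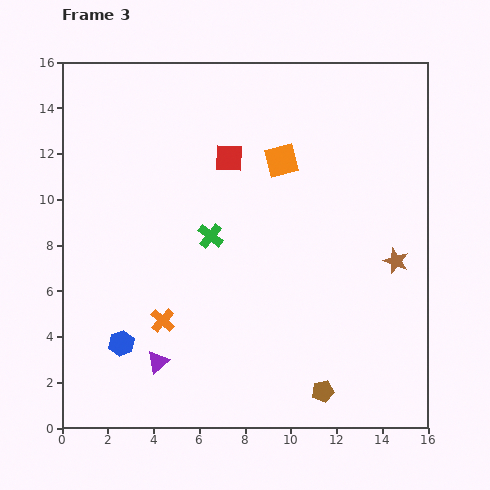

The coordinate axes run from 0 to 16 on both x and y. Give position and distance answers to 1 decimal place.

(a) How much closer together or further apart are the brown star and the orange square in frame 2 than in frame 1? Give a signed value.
-5.2

Distance in frame 1: 13.9. Distance in frame 2: 8.7.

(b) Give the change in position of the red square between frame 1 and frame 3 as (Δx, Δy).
(5.6, 8.7)

The red square was at (1.7, 3.1) in frame 1 and (7.3, 11.8) in frame 3.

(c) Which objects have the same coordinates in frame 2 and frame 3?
the brown pentagon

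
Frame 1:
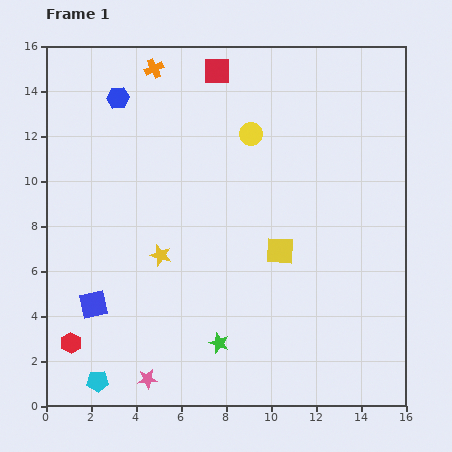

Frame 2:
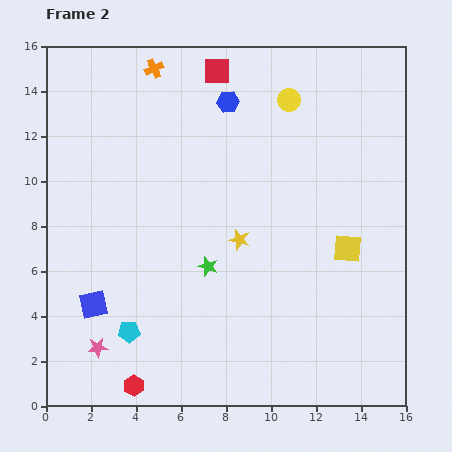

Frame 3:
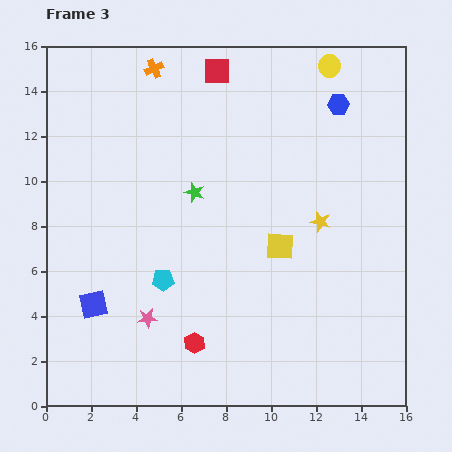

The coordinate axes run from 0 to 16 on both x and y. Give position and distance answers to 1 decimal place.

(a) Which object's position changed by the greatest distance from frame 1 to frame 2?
the blue hexagon

(moved 4.9; next 3.6)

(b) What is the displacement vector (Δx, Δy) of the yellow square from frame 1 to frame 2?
(3.0, 0.1)

The yellow square was at (10.4, 6.9) in frame 1 and (13.4, 7.0) in frame 2.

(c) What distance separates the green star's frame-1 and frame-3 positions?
6.8

The green star moved from (7.7, 2.8) to (6.6, 9.5), a distance of √(1.1² + 6.7²) ≈ 6.8.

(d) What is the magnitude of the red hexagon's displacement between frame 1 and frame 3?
5.5

The red hexagon moved from (1.1, 2.8) to (6.6, 2.8), a distance of √(5.5² + 0.0²) ≈ 5.5.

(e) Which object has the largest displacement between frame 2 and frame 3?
the blue hexagon

(moved 4.9; next 3.7)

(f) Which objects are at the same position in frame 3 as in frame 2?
the red square, the blue square, the orange cross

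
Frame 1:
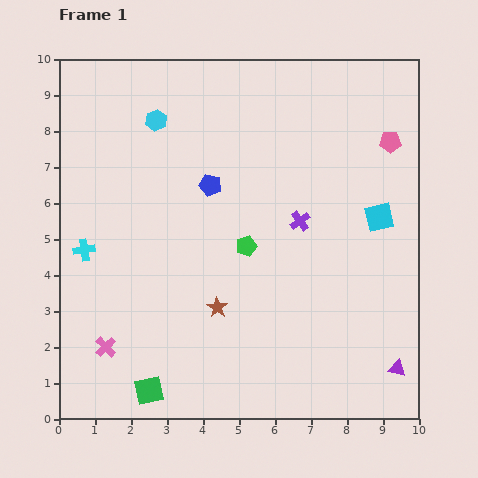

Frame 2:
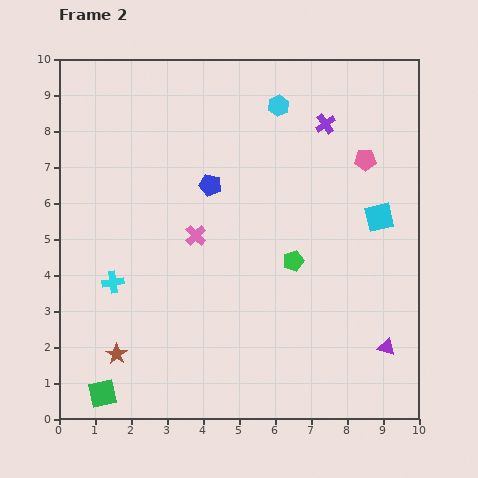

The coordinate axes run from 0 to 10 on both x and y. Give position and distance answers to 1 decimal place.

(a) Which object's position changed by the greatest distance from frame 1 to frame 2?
the pink cross

(moved 4.0; next 3.4)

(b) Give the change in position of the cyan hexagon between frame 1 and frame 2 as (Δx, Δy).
(3.4, 0.4)

The cyan hexagon was at (2.7, 8.3) in frame 1 and (6.1, 8.7) in frame 2.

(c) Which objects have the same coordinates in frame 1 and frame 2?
the cyan square, the blue pentagon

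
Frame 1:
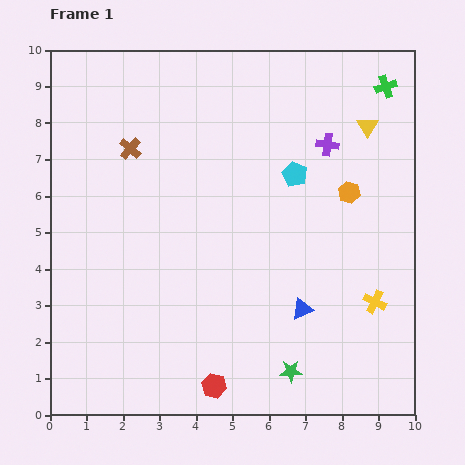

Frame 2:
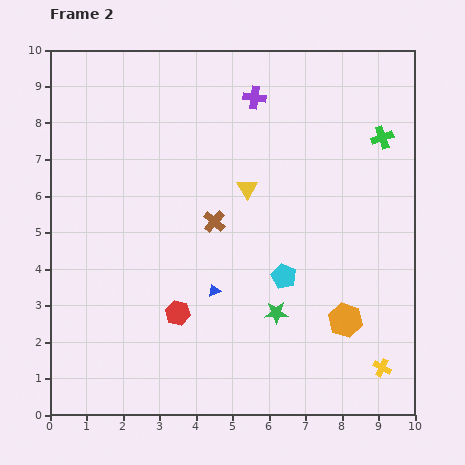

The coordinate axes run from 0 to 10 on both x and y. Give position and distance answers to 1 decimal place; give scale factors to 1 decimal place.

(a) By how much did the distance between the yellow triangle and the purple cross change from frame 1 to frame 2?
+1.3

Distance in frame 1: 1.2. Distance in frame 2: 2.5.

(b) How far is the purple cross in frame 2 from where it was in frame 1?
2.4

The purple cross moved from (7.6, 7.4) to (5.6, 8.7), a distance of √(2.0² + 1.3²) ≈ 2.4.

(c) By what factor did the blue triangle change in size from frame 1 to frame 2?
0.6×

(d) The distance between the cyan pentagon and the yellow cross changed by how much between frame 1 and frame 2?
-0.4

Distance in frame 1: 4.1. Distance in frame 2: 3.7.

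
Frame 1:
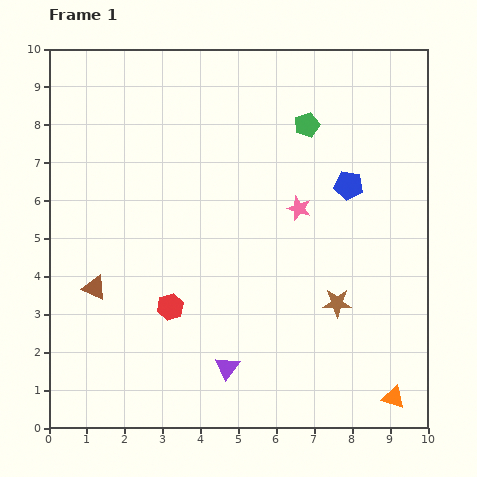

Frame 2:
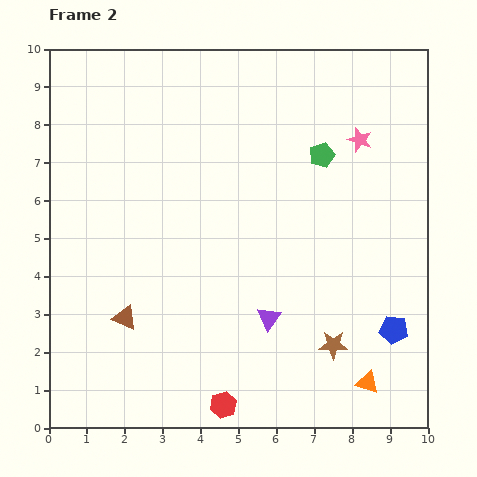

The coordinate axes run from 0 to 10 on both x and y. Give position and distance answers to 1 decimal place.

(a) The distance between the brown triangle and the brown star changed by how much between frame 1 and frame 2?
-0.9

Distance in frame 1: 6.4. Distance in frame 2: 5.5.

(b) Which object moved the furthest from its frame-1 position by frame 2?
the blue pentagon

(moved 4.0; next 3.0)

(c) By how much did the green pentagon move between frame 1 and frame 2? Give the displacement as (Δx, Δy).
(0.4, -0.8)

The green pentagon was at (6.8, 8.0) in frame 1 and (7.2, 7.2) in frame 2.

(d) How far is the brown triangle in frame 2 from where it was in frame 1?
1.1

The brown triangle moved from (1.2, 3.7) to (2.0, 2.9), a distance of √(0.8² + 0.8²) ≈ 1.1.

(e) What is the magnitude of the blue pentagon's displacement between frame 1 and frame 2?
4.0

The blue pentagon moved from (7.9, 6.4) to (9.1, 2.6), a distance of √(1.2² + 3.8²) ≈ 4.0.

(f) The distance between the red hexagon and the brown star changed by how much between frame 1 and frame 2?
-1.1

Distance in frame 1: 4.4. Distance in frame 2: 3.3.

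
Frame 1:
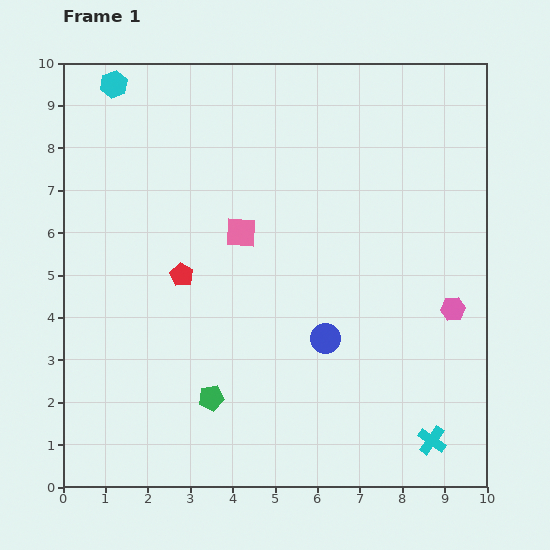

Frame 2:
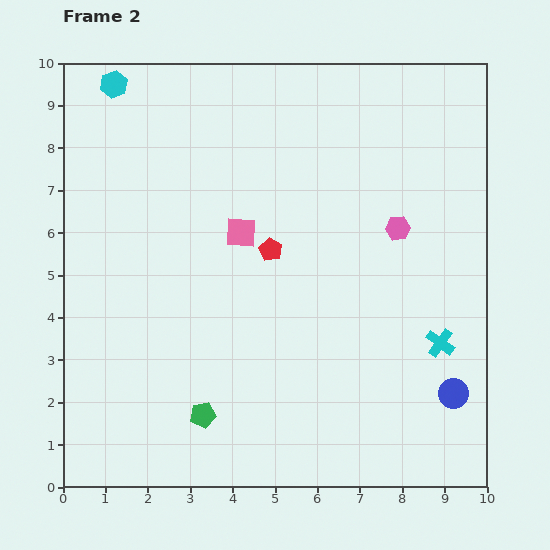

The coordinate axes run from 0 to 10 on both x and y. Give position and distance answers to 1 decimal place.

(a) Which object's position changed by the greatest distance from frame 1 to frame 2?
the blue circle

(moved 3.3; next 2.3)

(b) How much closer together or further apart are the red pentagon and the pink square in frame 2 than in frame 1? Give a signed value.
-0.9

Distance in frame 1: 1.7. Distance in frame 2: 0.8.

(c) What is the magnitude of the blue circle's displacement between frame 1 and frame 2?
3.3

The blue circle moved from (6.2, 3.5) to (9.2, 2.2), a distance of √(3.0² + 1.3²) ≈ 3.3.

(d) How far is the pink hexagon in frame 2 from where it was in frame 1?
2.3

The pink hexagon moved from (9.2, 4.2) to (7.9, 6.1), a distance of √(1.3² + 1.9²) ≈ 2.3.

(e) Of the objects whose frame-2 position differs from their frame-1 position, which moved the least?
the green pentagon

(moved 0.4)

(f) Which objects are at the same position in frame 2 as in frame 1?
the cyan hexagon, the pink square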